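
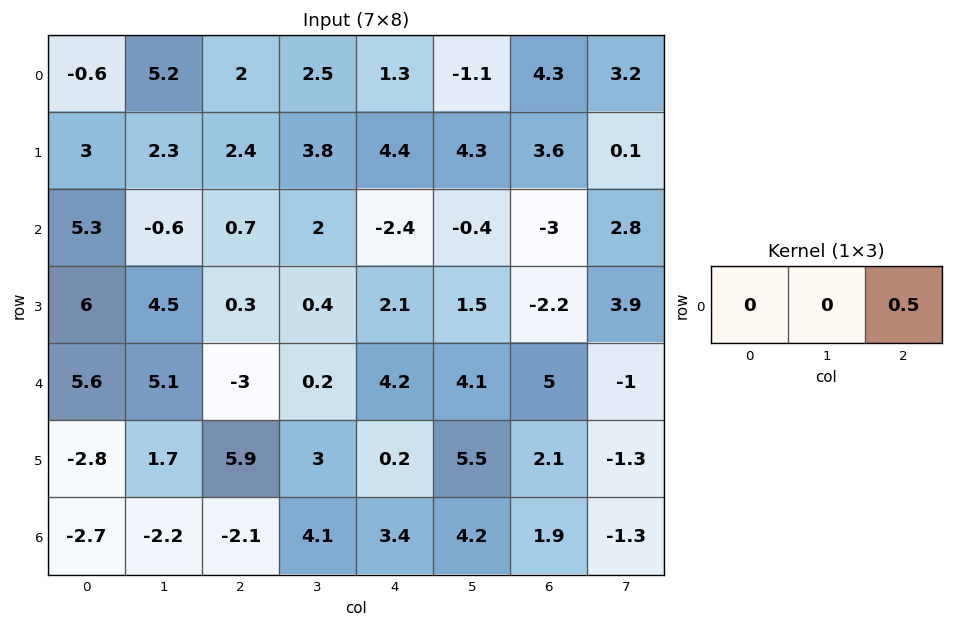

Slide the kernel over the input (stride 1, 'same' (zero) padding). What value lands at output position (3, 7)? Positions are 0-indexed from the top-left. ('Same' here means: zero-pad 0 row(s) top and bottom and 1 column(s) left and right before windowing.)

0

The receptive field on the zero-padded input at this output position is [-2.2 3.9 0]. Elementwise product with the kernel and sum: 0·0.5.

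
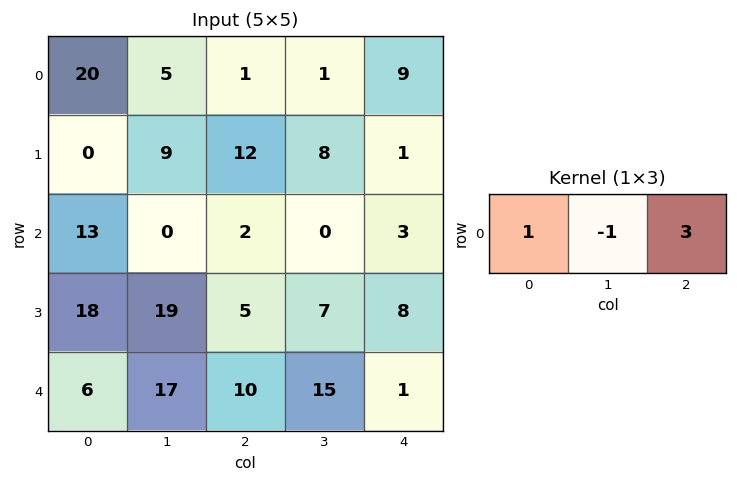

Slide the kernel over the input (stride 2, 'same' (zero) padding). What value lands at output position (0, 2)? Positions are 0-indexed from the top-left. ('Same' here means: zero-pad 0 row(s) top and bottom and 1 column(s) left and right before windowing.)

-8

The receptive field on the zero-padded input at this output position is [1 9 0]. Elementwise product with the kernel and sum: 1·1 + 9·-1 + 0·3.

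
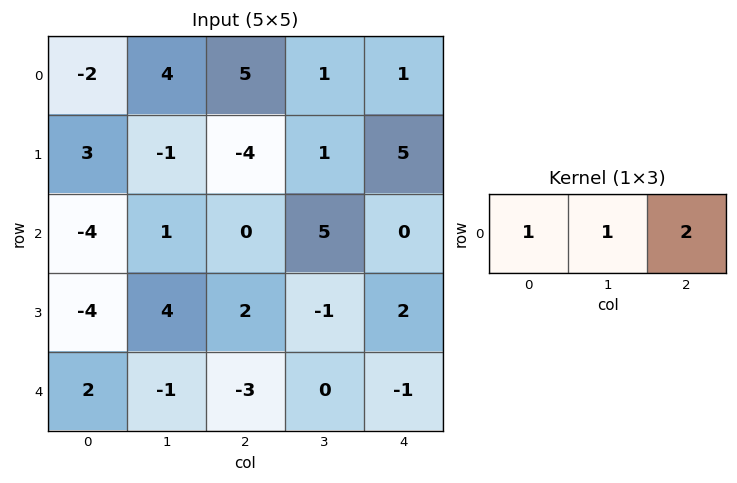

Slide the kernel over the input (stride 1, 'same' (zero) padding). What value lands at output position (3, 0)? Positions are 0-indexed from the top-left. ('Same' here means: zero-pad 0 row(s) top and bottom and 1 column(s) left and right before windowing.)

The receptive field on the zero-padded input at this output position is [0 -4 4]. Elementwise product with the kernel and sum: 0·1 + -4·1 + 4·2.

4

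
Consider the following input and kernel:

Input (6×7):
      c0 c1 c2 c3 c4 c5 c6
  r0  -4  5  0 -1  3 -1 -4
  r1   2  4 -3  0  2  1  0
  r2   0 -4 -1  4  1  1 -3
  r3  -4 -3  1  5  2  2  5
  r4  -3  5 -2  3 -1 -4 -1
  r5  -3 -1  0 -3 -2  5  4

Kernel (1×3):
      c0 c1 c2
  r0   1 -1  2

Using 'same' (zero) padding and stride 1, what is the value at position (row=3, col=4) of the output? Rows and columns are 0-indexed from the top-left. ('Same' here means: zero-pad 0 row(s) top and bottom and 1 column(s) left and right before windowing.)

7

The receptive field on the zero-padded input at this output position is [5 2 2]. Elementwise product with the kernel and sum: 5·1 + 2·-1 + 2·2.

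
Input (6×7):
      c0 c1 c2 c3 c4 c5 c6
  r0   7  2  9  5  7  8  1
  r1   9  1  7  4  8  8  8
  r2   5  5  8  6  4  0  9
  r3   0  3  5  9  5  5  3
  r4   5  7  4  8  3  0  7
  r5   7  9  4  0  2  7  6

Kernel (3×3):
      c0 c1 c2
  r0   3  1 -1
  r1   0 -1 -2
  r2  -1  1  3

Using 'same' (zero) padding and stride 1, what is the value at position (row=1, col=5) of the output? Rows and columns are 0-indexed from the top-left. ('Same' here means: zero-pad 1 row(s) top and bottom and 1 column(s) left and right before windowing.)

27

The receptive field on the zero-padded input at this output position is [7 8 1 / 8 8 8 / 4 0 9]. Elementwise product with the kernel and sum: 7·3 + 8·1 + 1·-1 + 8·-1 + 8·-2 + 4·-1 + 0·1 + 9·3.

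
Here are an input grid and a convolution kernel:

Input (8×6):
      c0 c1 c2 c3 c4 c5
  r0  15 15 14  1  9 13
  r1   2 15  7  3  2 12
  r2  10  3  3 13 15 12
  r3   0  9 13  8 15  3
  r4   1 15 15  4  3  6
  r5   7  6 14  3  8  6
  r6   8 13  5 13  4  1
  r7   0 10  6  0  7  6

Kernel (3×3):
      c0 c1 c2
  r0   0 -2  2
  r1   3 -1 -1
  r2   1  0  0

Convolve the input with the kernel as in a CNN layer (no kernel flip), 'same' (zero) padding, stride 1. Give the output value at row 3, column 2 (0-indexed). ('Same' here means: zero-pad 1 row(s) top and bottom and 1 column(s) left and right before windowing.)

41

The receptive field on the zero-padded input at this output position is [3 3 13 / 9 13 8 / 15 15 4]. Elementwise product with the kernel and sum: 3·-2 + 13·2 + 9·3 + 13·-1 + 8·-1 + 15·1.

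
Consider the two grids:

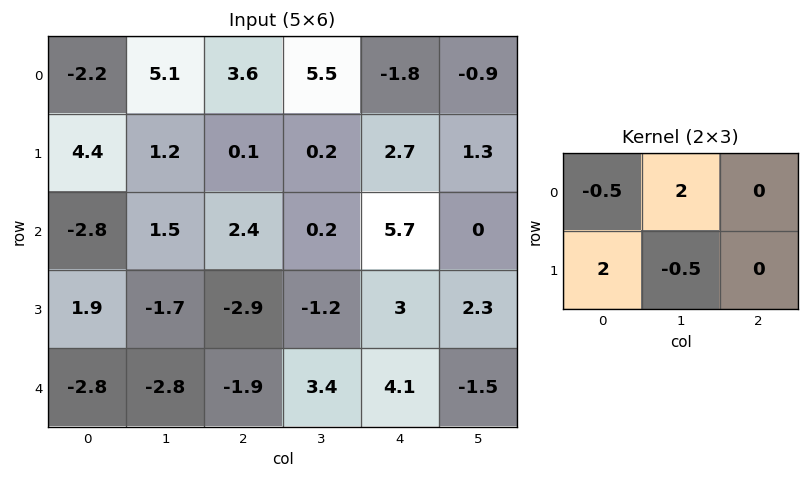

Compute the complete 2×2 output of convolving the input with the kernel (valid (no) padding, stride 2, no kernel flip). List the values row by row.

Output[0,0]: The receptive field on the input at this output position is [-2.2 5.1 3.6 / 4.4 1.2 0.1]. Elementwise product with the kernel and sum: -2.2·-0.5 + 5.1·2 + 4.4·2 + 1.2·-0.5.
Output[0,1]: The receptive field on the input at this output position is [3.6 5.5 -1.8 / 0.1 0.2 2.7]. Elementwise product with the kernel and sum: 3.6·-0.5 + 5.5·2 + 0.1·2 + 0.2·-0.5.

19.5 9.3
9.05 -6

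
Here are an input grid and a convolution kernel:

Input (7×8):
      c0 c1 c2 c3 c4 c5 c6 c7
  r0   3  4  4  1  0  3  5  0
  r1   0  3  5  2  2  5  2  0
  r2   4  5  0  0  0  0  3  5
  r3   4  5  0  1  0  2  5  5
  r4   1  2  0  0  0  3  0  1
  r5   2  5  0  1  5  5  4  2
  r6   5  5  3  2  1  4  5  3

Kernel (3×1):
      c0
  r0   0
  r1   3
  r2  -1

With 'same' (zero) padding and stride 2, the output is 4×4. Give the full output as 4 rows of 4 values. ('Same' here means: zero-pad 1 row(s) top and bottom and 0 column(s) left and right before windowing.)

Output[0,0]: The receptive field on the zero-padded input at this output position is [0 / 3 / 0]. Elementwise product with the kernel and sum: 3·3 + 0·-1.
Output[0,1]: The receptive field on the zero-padded input at this output position is [0 / 4 / 5]. Elementwise product with the kernel and sum: 4·3 + 5·-1.

9 7 -2 13
8 0 0 4
1 0 -5 -4
15 9 3 15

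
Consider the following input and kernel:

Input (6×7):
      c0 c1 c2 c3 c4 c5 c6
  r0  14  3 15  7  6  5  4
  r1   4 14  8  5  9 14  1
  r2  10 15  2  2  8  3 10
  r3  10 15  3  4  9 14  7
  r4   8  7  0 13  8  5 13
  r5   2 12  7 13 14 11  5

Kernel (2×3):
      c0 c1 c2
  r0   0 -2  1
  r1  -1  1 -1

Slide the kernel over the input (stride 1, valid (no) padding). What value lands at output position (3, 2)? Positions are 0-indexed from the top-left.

The receptive field on the input at this output position is [3 4 9 / 0 13 8]. Elementwise product with the kernel and sum: 4·-2 + 9·1 + 0·-1 + 13·1 + 8·-1.

6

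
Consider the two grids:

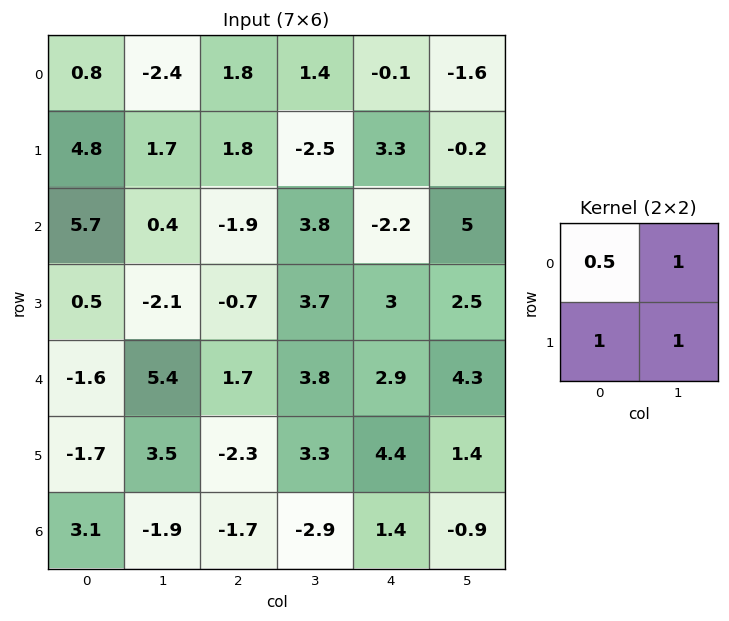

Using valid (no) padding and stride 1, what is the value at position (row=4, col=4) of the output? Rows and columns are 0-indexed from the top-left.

The receptive field on the input at this output position is [2.9 4.3 / 4.4 1.4]. Elementwise product with the kernel and sum: 2.9·0.5 + 4.3·1 + 4.4·1 + 1.4·1.

11.55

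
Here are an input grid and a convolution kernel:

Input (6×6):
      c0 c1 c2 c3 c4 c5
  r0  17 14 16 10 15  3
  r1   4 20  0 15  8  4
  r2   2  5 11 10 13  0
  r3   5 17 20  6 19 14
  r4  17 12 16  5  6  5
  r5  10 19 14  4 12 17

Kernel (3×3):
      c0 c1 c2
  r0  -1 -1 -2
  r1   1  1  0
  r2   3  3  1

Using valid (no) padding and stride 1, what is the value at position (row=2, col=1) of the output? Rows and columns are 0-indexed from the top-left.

The receptive field on the input at this output position is [5 11 10 / 17 20 6 / 12 16 5]. Elementwise product with the kernel and sum: 5·-1 + 11·-1 + 10·-2 + 17·1 + 20·1 + 12·3 + 16·3 + 5·1.

90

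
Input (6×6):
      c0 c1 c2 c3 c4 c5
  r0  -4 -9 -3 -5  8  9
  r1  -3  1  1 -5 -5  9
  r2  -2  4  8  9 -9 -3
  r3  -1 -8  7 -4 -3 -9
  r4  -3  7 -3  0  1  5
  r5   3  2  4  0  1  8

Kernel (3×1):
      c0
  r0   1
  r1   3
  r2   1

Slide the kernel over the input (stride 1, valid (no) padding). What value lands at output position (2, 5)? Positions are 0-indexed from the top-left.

The receptive field on the input at this output position is [-3 / -9 / 5]. Elementwise product with the kernel and sum: -3·1 + -9·3 + 5·1.

-25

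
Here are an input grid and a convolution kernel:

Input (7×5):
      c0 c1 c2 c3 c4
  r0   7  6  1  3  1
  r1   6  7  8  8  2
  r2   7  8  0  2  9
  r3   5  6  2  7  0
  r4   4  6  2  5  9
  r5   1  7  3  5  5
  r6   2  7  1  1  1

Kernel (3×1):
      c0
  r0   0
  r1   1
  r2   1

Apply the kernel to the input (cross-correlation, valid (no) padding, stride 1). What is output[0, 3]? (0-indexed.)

The receptive field on the input at this output position is [3 / 8 / 2]. Elementwise product with the kernel and sum: 8·1 + 2·1.

10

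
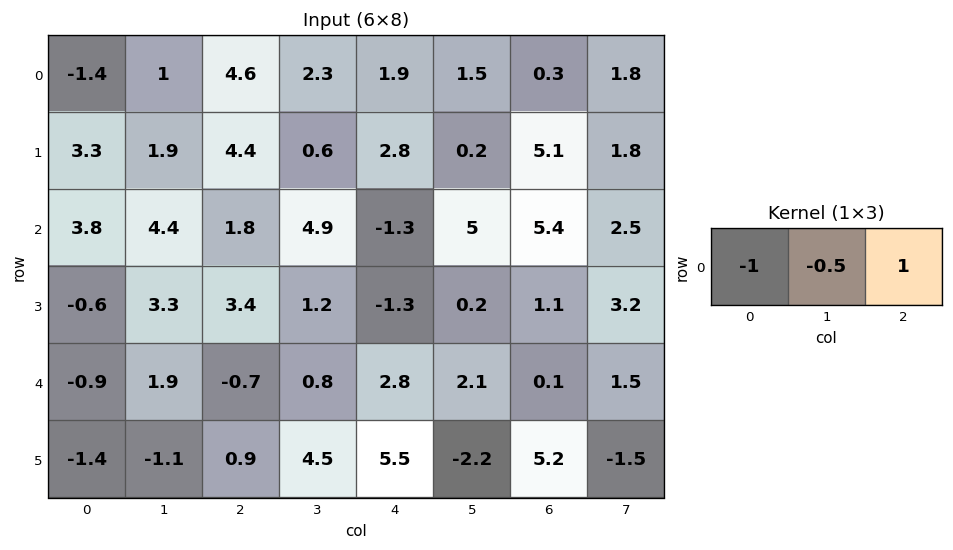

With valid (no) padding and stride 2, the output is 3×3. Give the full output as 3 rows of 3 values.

5.5 -3.85 -2.35
-4.2 -5.55 4.2
-0.75 3.1 -3.75

Output[0,0]: The receptive field on the input at this output position is [-1.4 1 4.6]. Elementwise product with the kernel and sum: -1.4·-1 + 1·-0.5 + 4.6·1.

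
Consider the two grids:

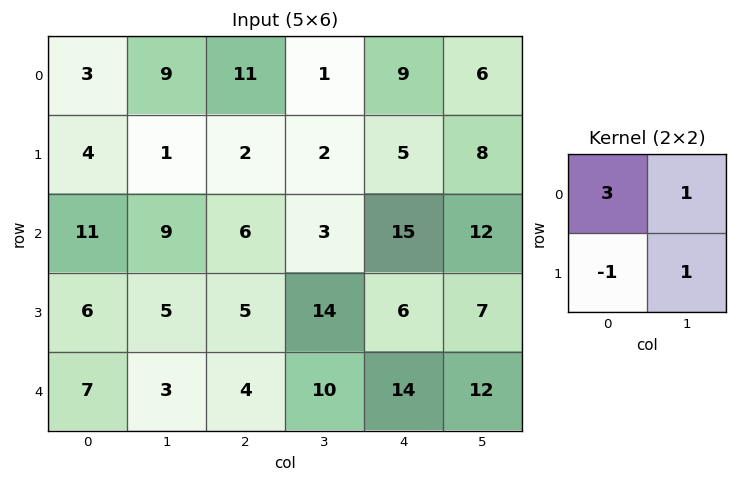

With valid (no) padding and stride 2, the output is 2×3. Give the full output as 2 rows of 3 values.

Output[0,0]: The receptive field on the input at this output position is [3 9 / 4 1]. Elementwise product with the kernel and sum: 3·3 + 9·1 + 4·-1 + 1·1.
Output[0,1]: The receptive field on the input at this output position is [11 1 / 2 2]. Elementwise product with the kernel and sum: 11·3 + 1·1 + 2·-1 + 2·1.

15 34 36
41 30 58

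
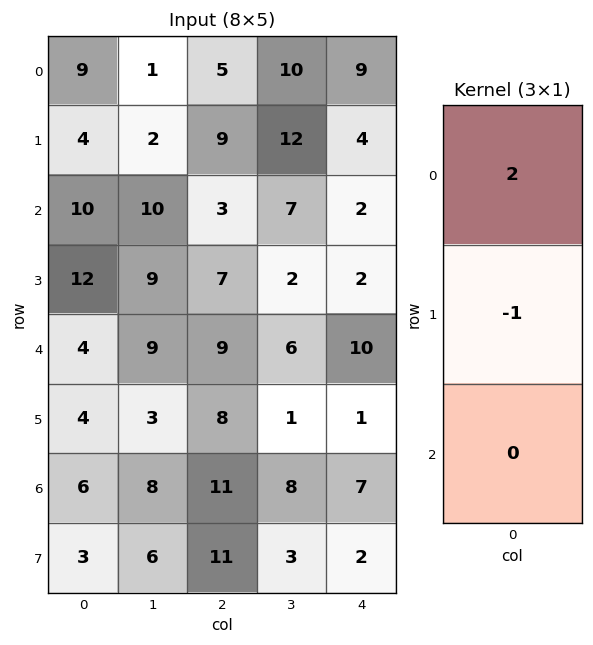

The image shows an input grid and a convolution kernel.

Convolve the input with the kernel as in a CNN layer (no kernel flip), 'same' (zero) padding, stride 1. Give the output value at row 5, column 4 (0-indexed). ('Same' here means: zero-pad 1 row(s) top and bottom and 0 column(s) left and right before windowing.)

The receptive field on the zero-padded input at this output position is [10 / 1 / 7]. Elementwise product with the kernel and sum: 10·2 + 1·-1.

19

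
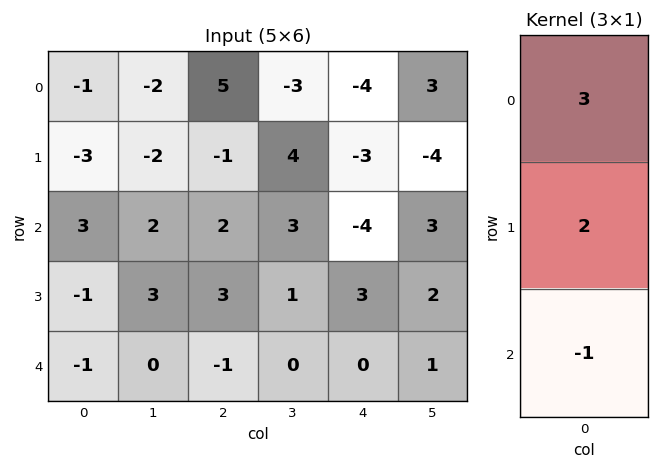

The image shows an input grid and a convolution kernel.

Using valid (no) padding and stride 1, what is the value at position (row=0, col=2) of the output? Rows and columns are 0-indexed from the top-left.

11

The receptive field on the input at this output position is [5 / -1 / 2]. Elementwise product with the kernel and sum: 5·3 + -1·2 + 2·-1.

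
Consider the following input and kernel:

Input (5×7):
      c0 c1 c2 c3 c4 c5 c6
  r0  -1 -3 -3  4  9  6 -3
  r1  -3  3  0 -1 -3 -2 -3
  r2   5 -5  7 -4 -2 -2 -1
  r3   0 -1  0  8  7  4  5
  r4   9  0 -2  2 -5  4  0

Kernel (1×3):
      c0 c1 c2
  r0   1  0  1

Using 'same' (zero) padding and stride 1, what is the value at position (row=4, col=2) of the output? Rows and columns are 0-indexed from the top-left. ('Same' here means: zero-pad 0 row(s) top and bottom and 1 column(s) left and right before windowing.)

The receptive field on the zero-padded input at this output position is [0 -2 2]. Elementwise product with the kernel and sum: 0·1 + 2·1.

2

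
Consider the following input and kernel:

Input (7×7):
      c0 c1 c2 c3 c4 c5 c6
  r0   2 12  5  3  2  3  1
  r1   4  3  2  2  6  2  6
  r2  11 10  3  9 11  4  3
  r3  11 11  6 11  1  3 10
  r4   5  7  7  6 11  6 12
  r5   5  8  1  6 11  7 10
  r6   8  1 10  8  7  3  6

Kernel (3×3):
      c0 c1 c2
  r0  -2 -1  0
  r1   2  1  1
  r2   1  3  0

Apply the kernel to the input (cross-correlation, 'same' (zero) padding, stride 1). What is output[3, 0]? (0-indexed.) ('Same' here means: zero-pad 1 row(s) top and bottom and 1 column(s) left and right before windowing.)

26

The receptive field on the zero-padded input at this output position is [0 11 10 / 0 11 11 / 0 5 7]. Elementwise product with the kernel and sum: 0·-2 + 11·-1 + 0·2 + 11·1 + 11·1 + 0·1 + 5·3.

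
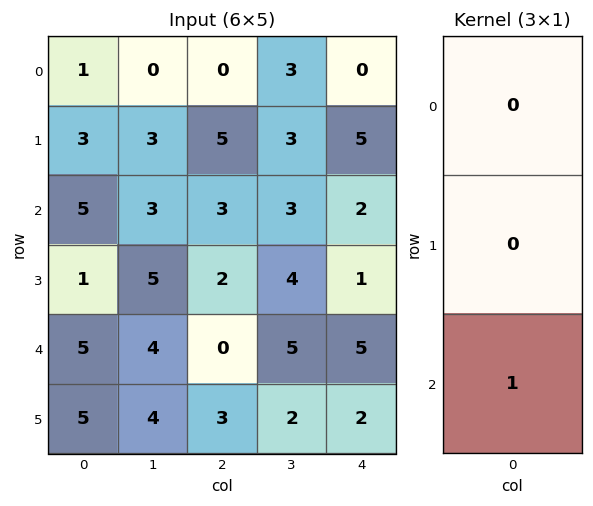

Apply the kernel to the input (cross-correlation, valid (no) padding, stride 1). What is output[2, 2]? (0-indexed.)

0

The receptive field on the input at this output position is [3 / 2 / 0]. Elementwise product with the kernel and sum: 0·1.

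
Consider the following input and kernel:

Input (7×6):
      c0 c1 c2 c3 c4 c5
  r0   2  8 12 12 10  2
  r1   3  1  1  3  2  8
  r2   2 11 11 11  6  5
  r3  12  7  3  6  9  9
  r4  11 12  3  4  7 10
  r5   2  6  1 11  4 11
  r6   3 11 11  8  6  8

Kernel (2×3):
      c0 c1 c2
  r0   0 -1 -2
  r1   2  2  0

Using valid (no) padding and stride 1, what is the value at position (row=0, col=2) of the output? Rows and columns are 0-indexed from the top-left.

-24

The receptive field on the input at this output position is [12 12 10 / 1 3 2]. Elementwise product with the kernel and sum: 12·-1 + 10·-2 + 1·2 + 3·2.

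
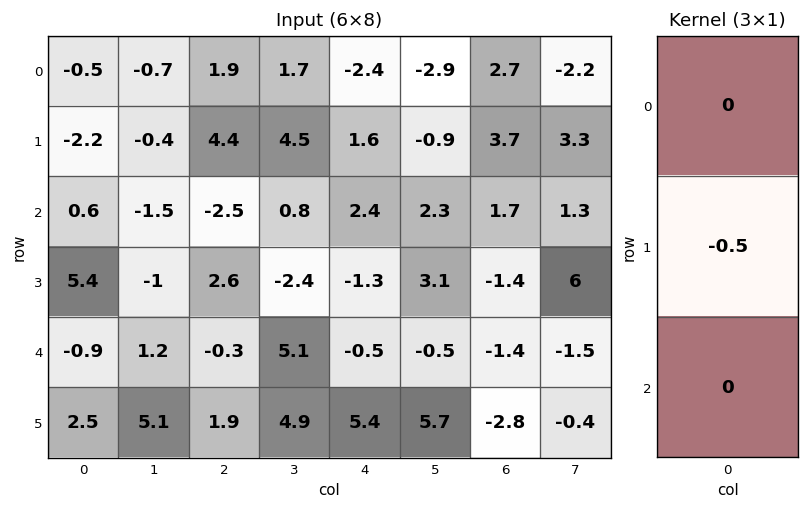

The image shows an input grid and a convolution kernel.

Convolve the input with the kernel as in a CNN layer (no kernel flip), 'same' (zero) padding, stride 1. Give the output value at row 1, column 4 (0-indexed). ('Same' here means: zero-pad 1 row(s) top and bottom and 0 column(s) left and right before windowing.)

The receptive field on the zero-padded input at this output position is [-2.4 / 1.6 / 2.4]. Elementwise product with the kernel and sum: 1.6·-0.5.

-0.8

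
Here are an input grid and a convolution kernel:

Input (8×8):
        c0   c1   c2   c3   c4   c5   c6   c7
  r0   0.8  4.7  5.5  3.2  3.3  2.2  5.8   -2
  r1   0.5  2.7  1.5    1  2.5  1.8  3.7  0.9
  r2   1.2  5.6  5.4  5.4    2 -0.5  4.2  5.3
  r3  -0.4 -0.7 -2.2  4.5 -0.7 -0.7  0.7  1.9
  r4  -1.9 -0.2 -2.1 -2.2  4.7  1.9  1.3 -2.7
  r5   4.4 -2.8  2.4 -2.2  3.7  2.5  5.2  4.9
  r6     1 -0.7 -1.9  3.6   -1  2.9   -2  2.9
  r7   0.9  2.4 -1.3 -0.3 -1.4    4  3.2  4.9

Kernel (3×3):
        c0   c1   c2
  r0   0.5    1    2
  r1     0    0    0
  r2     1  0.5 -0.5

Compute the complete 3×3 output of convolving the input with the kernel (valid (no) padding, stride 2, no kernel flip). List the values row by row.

Output[0,0]: The receptive field on the input at this output position is [0.8 4.7 5.5 / 0.5 2.7 1.5 / 1.2 5.6 5.4]. Elementwise product with the kernel and sum: 0.8·0.5 + 4.7·1 + 5.5·2 + 1.2·1 + 5.6·0.5 + 5.4·-0.5.

17.4 19.65 15.1
16.05 6.55 13.9
-3.75 6.55 8.3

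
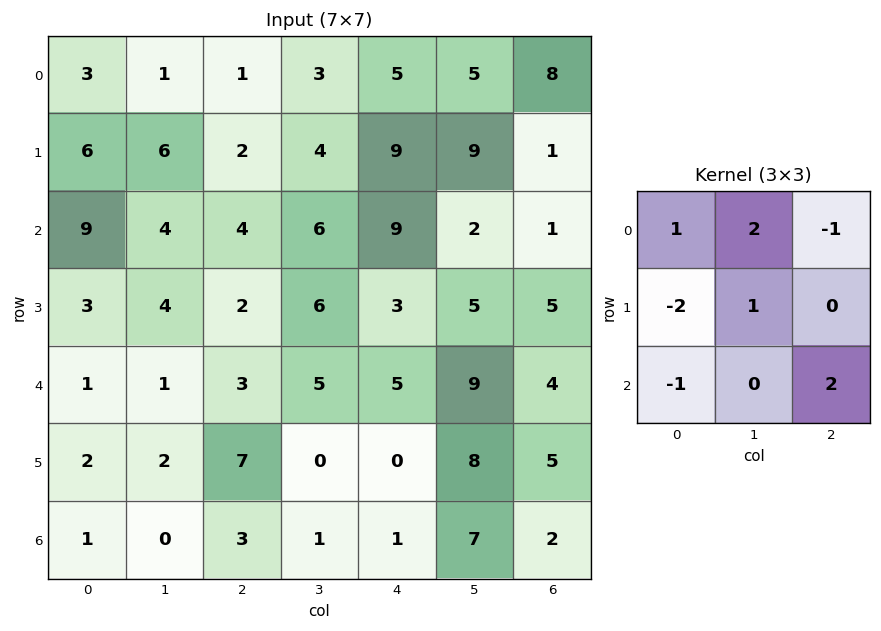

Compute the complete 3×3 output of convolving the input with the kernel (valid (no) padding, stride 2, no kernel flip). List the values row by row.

Output[0,0]: The receptive field on the input at this output position is [3 1 1 / 6 6 2 / 9 4 4]. Elementwise product with the kernel and sum: 3·1 + 1·2 + 1·-1 + 6·-2 + 6·1 + 9·-1 + 4·2.
Output[0,1]: The receptive field on the input at this output position is [1 3 5 / 2 4 9 / 4 6 9]. Elementwise product with the kernel and sum: 1·1 + 3·2 + 5·-1 + 2·-2 + 4·1 + 4·-1 + 9·2.

-3 16 -9
16 16 14
3 -7 30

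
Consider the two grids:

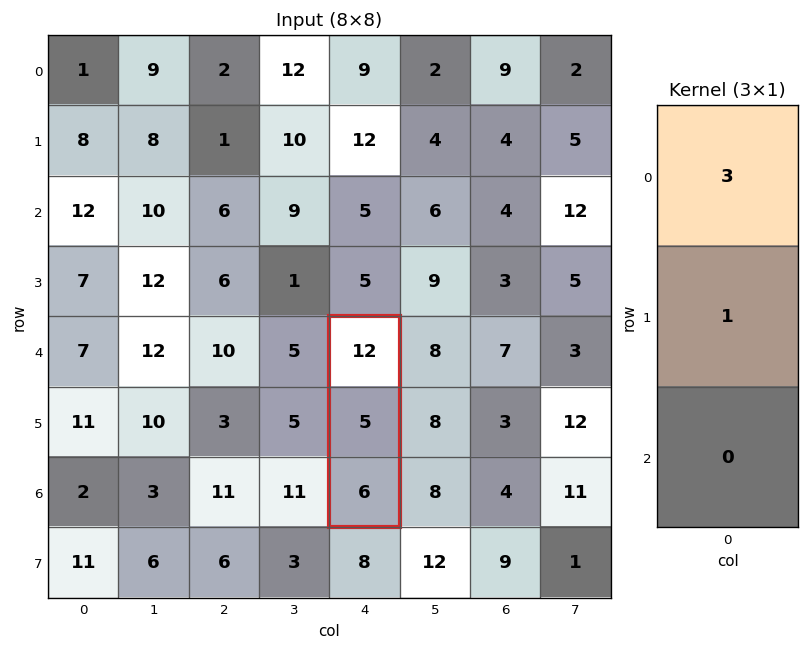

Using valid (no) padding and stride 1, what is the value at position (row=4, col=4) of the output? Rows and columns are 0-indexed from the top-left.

The receptive field on the input at this output position is [12 / 5 / 6]. Elementwise product with the kernel and sum: 12·3 + 5·1.

41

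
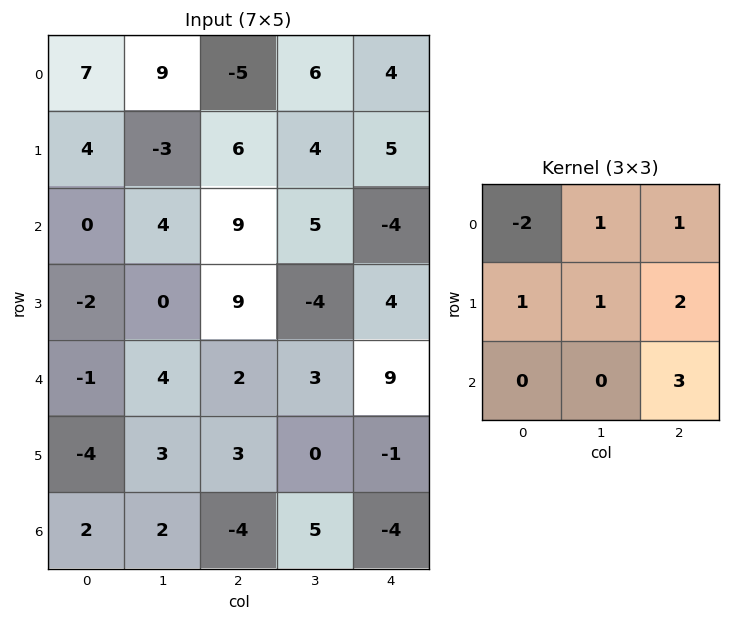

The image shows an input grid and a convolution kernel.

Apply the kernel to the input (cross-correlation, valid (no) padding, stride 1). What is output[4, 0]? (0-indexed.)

1

The receptive field on the input at this output position is [-1 4 2 / -4 3 3 / 2 2 -4]. Elementwise product with the kernel and sum: -1·-2 + 4·1 + 2·1 + -4·1 + 3·1 + 3·2 + -4·3.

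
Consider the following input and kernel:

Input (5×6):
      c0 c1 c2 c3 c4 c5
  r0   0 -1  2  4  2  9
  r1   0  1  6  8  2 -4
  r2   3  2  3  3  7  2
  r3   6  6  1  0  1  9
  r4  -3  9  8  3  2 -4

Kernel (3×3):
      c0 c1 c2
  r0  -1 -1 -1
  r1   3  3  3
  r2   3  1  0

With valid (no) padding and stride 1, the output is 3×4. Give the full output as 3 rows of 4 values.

31 49 52 19
41 28 26 31
31 48 20 29

Output[0,0]: The receptive field on the input at this output position is [0 -1 2 / 0 1 6 / 3 2 3]. Elementwise product with the kernel and sum: 0·-1 + -1·-1 + 2·-1 + 0·3 + 1·3 + 6·3 + 3·3 + 2·1.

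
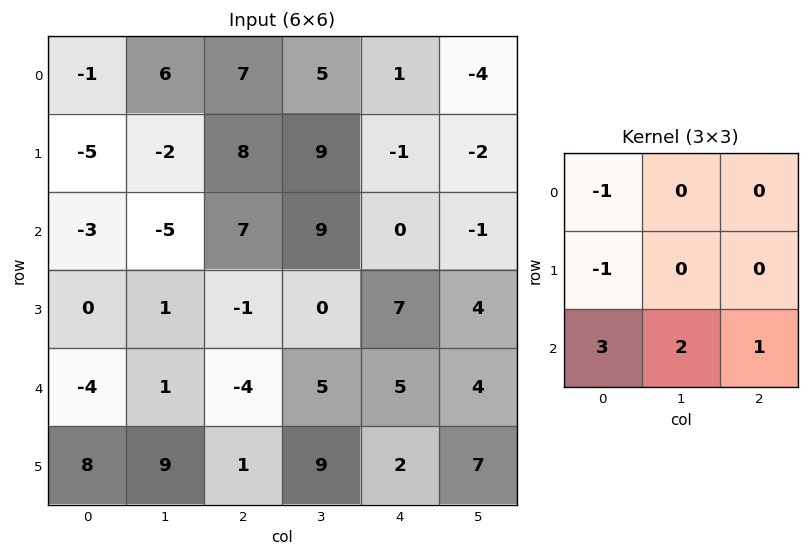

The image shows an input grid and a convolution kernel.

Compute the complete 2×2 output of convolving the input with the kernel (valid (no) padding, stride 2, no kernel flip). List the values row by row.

Output[0,0]: The receptive field on the input at this output position is [-1 6 7 / -5 -2 8 / -3 -5 7]. Elementwise product with the kernel and sum: -1·-1 + -5·-1 + -3·3 + -5·2 + 7·1.
Output[0,1]: The receptive field on the input at this output position is [7 5 1 / 8 9 -1 / 7 9 0]. Elementwise product with the kernel and sum: 7·-1 + 8·-1 + 7·3 + 9·2 + 0·1.

-6 24
-11 -3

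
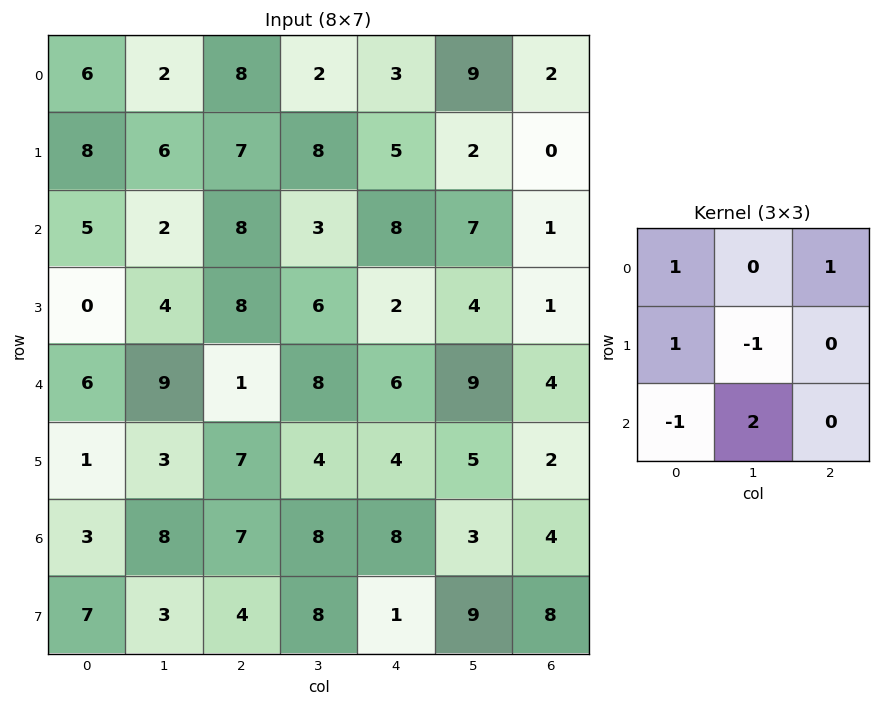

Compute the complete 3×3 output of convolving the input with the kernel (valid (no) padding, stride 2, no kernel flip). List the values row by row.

15 8 14
21 33 19
18 19 7

Output[0,0]: The receptive field on the input at this output position is [6 2 8 / 8 6 7 / 5 2 8]. Elementwise product with the kernel and sum: 6·1 + 8·1 + 8·1 + 6·-1 + 5·-1 + 2·2.
Output[0,1]: The receptive field on the input at this output position is [8 2 3 / 7 8 5 / 8 3 8]. Elementwise product with the kernel and sum: 8·1 + 3·1 + 7·1 + 8·-1 + 8·-1 + 3·2.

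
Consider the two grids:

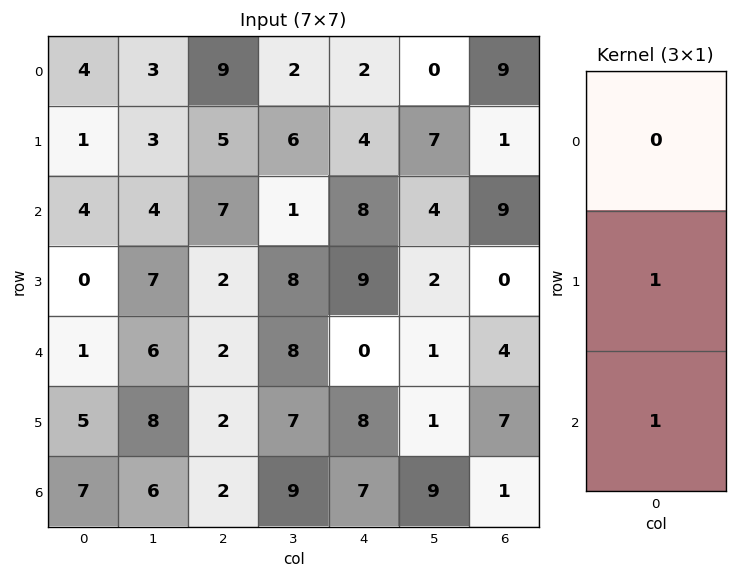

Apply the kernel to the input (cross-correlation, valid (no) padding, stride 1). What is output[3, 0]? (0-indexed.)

The receptive field on the input at this output position is [0 / 1 / 5]. Elementwise product with the kernel and sum: 1·1 + 5·1.

6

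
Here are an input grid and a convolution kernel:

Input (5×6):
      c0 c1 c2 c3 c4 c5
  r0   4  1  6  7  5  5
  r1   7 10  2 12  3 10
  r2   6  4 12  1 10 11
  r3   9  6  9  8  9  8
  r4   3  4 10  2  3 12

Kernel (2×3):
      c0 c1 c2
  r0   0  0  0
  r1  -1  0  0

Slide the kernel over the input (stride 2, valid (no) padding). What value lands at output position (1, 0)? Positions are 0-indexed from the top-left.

-9

The receptive field on the input at this output position is [6 4 12 / 9 6 9]. Elementwise product with the kernel and sum: 9·-1.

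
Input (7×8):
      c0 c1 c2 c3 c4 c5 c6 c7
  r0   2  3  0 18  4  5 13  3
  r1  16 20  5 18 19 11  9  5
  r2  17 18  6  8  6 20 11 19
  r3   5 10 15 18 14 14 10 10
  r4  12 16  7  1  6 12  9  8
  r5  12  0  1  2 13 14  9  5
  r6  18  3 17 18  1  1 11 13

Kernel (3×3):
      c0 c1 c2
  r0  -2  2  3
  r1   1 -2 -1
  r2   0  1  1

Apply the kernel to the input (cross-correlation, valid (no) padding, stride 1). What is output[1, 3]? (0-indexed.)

39

The receptive field on the input at this output position is [18 19 11 / 8 6 20 / 18 14 14]. Elementwise product with the kernel and sum: 18·-2 + 19·2 + 11·3 + 8·1 + 6·-2 + 20·-1 + 14·1 + 14·1.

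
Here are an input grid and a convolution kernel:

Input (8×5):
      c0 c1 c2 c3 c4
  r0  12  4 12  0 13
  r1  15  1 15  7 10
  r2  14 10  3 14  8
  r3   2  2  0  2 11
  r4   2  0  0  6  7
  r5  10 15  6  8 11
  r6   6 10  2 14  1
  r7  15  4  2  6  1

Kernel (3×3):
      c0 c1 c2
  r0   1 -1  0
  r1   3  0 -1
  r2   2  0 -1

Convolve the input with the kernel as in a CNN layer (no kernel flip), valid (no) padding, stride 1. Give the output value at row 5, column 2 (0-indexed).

The receptive field on the input at this output position is [6 8 11 / 2 14 1 / 2 6 1]. Elementwise product with the kernel and sum: 6·1 + 8·-1 + 2·3 + 1·-1 + 2·2 + 1·-1.

6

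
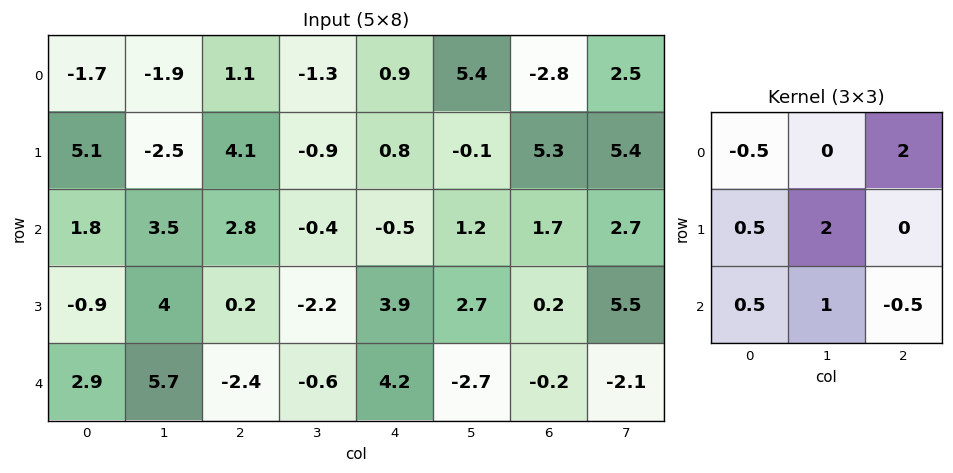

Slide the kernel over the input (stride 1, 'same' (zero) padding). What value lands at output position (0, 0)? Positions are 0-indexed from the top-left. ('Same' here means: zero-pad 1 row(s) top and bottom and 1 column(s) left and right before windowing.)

2.95

The receptive field on the zero-padded input at this output position is [0 0 0 / 0 -1.7 -1.9 / 0 5.1 -2.5]. Elementwise product with the kernel and sum: 0·-0.5 + 0·2 + 0·0.5 + -1.7·2 + 0·0.5 + 5.1·1 + -2.5·-0.5.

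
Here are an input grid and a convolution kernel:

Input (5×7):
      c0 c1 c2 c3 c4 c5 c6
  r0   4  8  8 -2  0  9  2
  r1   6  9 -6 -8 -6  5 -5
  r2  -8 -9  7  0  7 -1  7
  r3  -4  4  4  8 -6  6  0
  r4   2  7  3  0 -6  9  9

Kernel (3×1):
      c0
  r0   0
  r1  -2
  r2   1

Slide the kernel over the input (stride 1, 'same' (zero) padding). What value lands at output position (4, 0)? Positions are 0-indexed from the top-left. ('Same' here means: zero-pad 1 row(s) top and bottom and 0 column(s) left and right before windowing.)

The receptive field on the zero-padded input at this output position is [-4 / 2 / 0]. Elementwise product with the kernel and sum: 2·-2 + 0·1.

-4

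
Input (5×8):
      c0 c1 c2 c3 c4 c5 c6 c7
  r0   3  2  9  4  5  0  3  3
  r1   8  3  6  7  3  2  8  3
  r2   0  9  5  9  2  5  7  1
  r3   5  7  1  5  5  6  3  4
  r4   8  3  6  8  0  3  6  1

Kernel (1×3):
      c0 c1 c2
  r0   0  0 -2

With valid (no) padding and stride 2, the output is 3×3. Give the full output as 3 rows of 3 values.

-18 -10 -6
-10 -4 -14
-12 0 -12

Output[0,0]: The receptive field on the input at this output position is [3 2 9]. Elementwise product with the kernel and sum: 9·-2.
Output[0,1]: The receptive field on the input at this output position is [9 4 5]. Elementwise product with the kernel and sum: 5·-2.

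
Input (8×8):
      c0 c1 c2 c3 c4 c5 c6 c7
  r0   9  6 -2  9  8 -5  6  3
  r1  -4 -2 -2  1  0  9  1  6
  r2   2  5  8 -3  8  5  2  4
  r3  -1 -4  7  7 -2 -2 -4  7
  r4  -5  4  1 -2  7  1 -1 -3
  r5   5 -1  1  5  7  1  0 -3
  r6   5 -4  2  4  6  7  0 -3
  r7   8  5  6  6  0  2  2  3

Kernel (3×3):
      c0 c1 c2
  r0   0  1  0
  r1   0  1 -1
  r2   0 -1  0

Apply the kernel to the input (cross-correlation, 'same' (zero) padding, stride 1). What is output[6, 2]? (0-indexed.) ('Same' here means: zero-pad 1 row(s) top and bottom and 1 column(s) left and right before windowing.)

The receptive field on the zero-padded input at this output position is [-1 1 5 / -4 2 4 / 5 6 6]. Elementwise product with the kernel and sum: 1·1 + 2·1 + 4·-1 + 6·-1.

-7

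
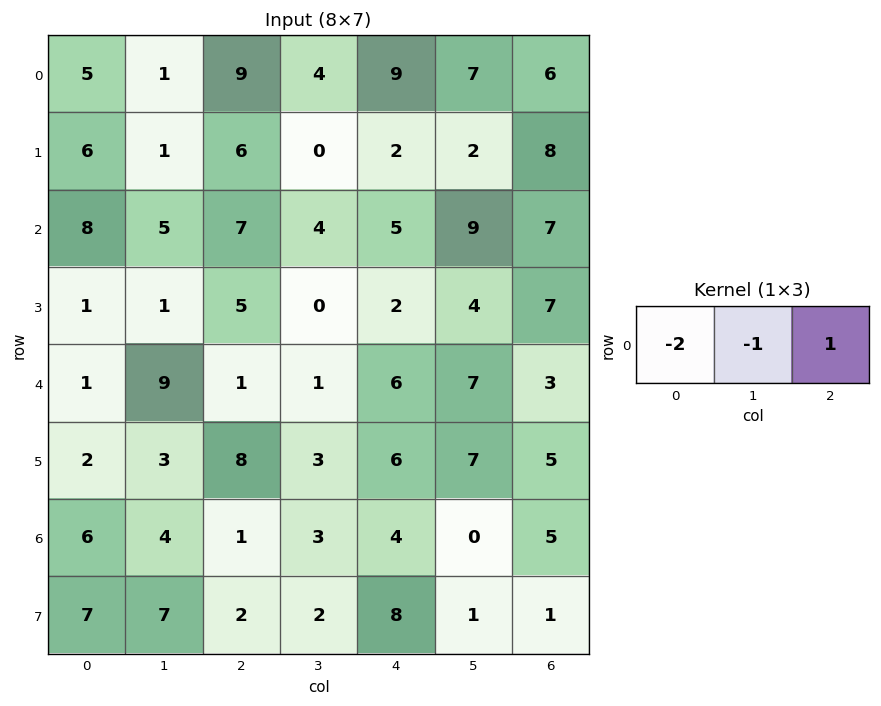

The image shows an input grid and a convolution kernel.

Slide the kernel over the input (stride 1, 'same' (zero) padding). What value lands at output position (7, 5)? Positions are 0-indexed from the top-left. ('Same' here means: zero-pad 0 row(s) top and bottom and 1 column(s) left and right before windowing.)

-16

The receptive field on the zero-padded input at this output position is [8 1 1]. Elementwise product with the kernel and sum: 8·-2 + 1·-1 + 1·1.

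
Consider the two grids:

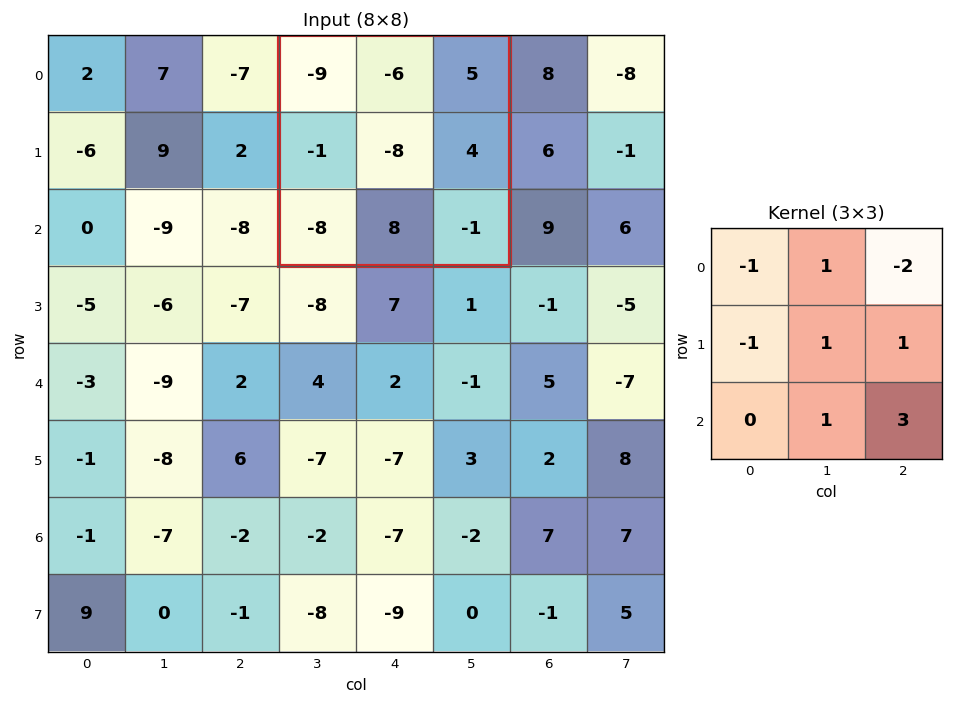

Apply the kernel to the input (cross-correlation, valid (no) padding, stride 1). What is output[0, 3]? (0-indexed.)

The receptive field on the input at this output position is [-9 -6 5 / -1 -8 4 / -8 8 -1]. Elementwise product with the kernel and sum: -9·-1 + -6·1 + 5·-2 + -1·-1 + -8·1 + 4·1 + 8·1 + -1·3.

-5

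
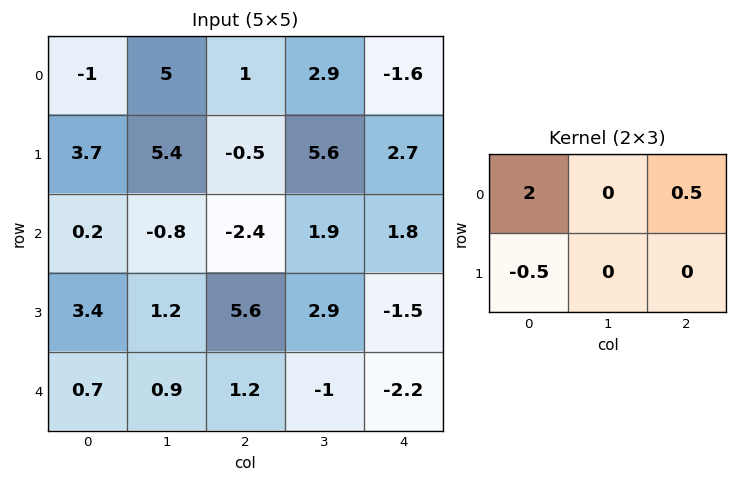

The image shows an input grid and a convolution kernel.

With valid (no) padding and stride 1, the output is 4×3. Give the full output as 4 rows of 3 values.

-3.35 8.75 1.45
7.05 14 1.55
-2.5 -1.25 -6.7
9.25 3.4 9.85

Output[0,0]: The receptive field on the input at this output position is [-1 5 1 / 3.7 5.4 -0.5]. Elementwise product with the kernel and sum: -1·2 + 1·0.5 + 3.7·-0.5.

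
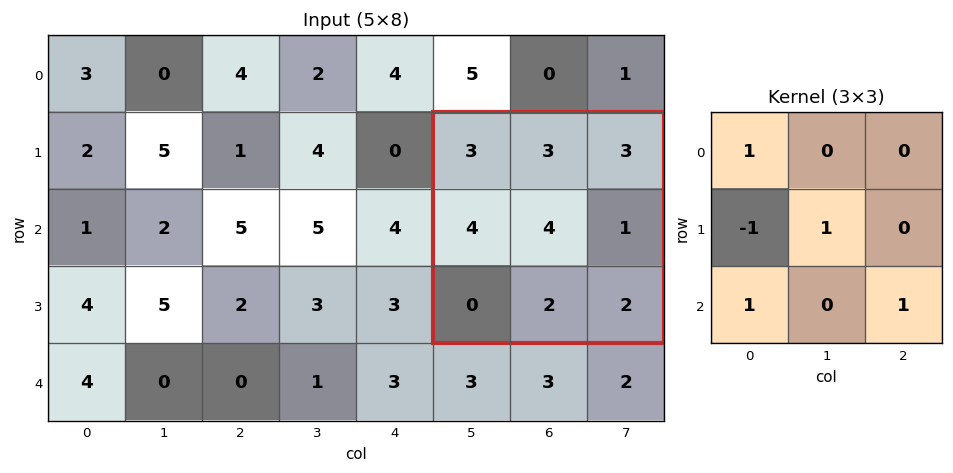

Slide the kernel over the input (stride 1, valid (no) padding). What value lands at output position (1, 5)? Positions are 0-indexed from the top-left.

5

The receptive field on the input at this output position is [3 3 3 / 4 4 1 / 0 2 2]. Elementwise product with the kernel and sum: 3·1 + 4·-1 + 4·1 + 0·1 + 2·1.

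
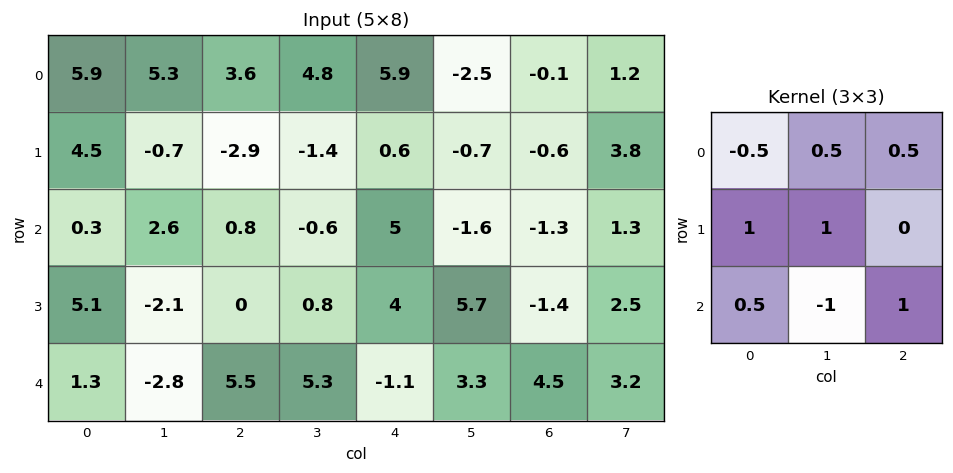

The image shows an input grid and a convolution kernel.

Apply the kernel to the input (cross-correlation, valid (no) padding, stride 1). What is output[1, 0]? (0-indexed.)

The receptive field on the input at this output position is [4.5 -0.7 -2.9 / 0.3 2.6 0.8 / 5.1 -2.1 0]. Elementwise product with the kernel and sum: 4.5·-0.5 + -0.7·0.5 + -2.9·0.5 + 0.3·1 + 2.6·1 + 5.1·0.5 + -2.1·-1 + 0·1.

3.5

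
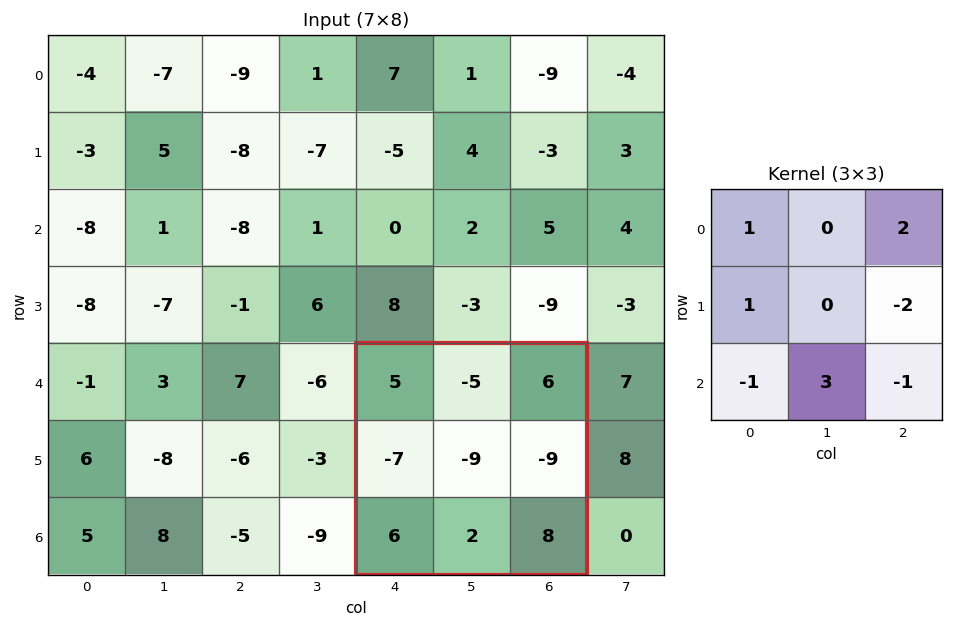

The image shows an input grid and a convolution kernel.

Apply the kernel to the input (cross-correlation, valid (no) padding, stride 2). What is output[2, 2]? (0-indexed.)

The receptive field on the input at this output position is [5 -5 6 / -7 -9 -9 / 6 2 8]. Elementwise product with the kernel and sum: 5·1 + 6·2 + -7·1 + -9·-2 + 6·-1 + 2·3 + 8·-1.

20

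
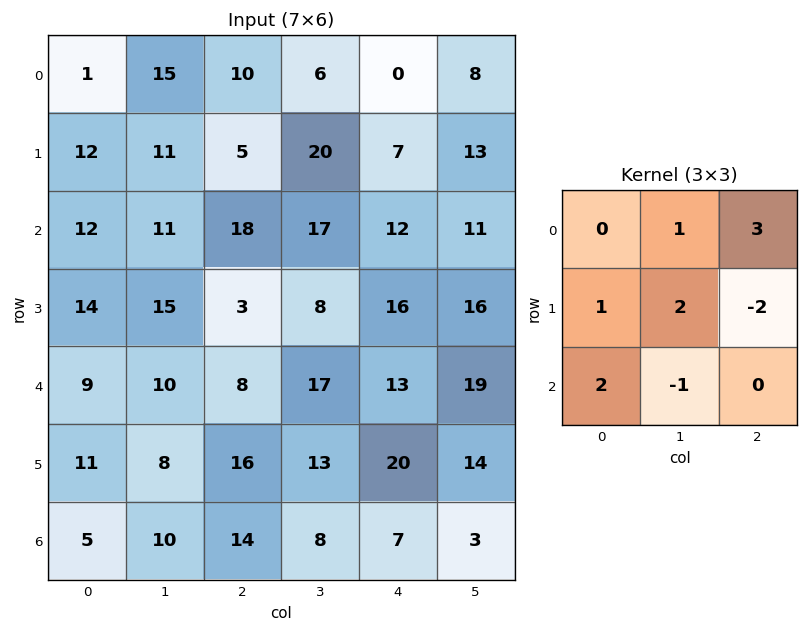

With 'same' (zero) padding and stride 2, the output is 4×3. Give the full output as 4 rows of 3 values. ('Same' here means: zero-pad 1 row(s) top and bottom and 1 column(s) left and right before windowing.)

Output[0,0]: The receptive field on the zero-padded input at this output position is [0 0 0 / 0 1 15 / 0 12 11]. Elementwise product with the kernel and sum: 0·1 + 0·3 + 0·1 + 1·2 + 15·-2 + 0·2 + 12·-1.
Output[0,1]: The receptive field on the zero-padded input at this output position is [0 0 0 / 15 10 6 / 11 5 20]. Elementwise product with the kernel and sum: 0·1 + 0·3 + 15·1 + 10·2 + 6·-2 + 11·2 + 5·-1.

-40 40 23
33 105 65
46 19 75
25 77 78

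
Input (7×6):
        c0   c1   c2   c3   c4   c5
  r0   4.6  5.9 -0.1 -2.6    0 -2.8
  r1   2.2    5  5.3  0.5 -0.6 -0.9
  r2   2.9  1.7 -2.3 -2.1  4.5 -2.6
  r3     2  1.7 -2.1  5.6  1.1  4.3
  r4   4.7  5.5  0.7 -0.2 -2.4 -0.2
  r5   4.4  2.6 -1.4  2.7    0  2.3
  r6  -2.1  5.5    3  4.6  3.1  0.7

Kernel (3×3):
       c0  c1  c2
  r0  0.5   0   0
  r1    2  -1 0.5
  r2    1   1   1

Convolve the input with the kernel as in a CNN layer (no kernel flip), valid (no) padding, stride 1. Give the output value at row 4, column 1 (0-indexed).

23.8

The receptive field on the input at this output position is [5.5 0.7 -0.2 / 2.6 -1.4 2.7 / 5.5 3 4.6]. Elementwise product with the kernel and sum: 5.5·0.5 + 2.6·2 + -1.4·-1 + 2.7·0.5 + 5.5·1 + 3·1 + 4.6·1.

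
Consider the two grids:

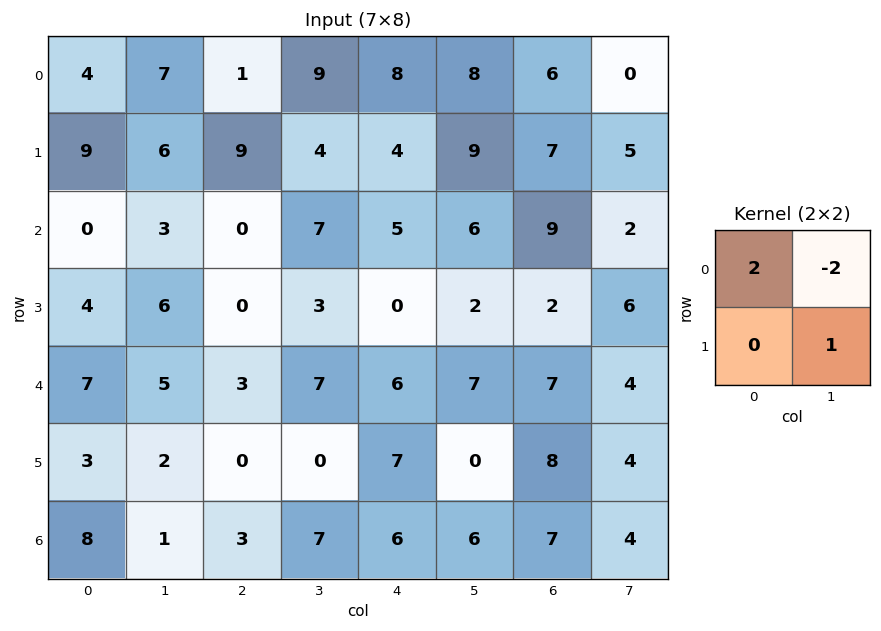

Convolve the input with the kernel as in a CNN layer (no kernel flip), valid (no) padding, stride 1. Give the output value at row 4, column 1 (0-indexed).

4

The receptive field on the input at this output position is [5 3 / 2 0]. Elementwise product with the kernel and sum: 5·2 + 3·-2 + 0·1.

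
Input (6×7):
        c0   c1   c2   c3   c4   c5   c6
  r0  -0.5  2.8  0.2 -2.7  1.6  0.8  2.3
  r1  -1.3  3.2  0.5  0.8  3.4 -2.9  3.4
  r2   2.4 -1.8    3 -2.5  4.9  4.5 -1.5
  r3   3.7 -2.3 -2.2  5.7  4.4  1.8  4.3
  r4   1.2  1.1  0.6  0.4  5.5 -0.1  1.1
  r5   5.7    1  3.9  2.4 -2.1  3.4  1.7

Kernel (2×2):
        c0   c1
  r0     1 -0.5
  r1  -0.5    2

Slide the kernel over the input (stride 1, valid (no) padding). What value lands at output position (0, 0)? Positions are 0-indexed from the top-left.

The receptive field on the input at this output position is [-0.5 2.8 / -1.3 3.2]. Elementwise product with the kernel and sum: -0.5·1 + 2.8·-0.5 + -1.3·-0.5 + 3.2·2.

5.15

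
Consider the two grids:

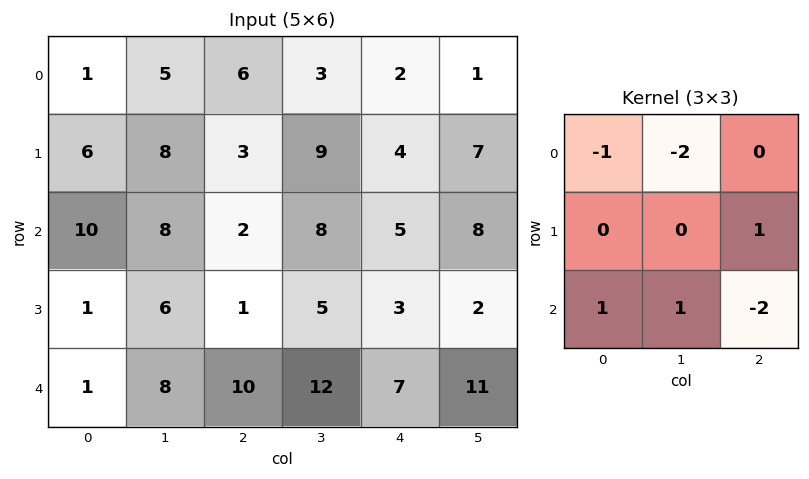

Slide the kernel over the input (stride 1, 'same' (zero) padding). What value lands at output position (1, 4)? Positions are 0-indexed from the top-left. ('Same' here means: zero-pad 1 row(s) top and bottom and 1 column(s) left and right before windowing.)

The receptive field on the zero-padded input at this output position is [3 2 1 / 9 4 7 / 8 5 8]. Elementwise product with the kernel and sum: 3·-1 + 2·-2 + 7·1 + 8·1 + 5·1 + 8·-2.

-3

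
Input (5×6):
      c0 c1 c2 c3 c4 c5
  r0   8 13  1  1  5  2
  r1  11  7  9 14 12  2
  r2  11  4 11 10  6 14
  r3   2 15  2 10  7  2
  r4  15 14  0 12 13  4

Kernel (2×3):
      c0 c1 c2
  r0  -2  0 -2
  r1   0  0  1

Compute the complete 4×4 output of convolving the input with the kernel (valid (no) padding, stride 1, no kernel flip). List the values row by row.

-9 -14 0 -4
-29 -32 -36 -18
-42 -18 -27 -46
-8 -38 -5 -20

Output[0,0]: The receptive field on the input at this output position is [8 13 1 / 11 7 9]. Elementwise product with the kernel and sum: 8·-2 + 1·-2 + 9·1.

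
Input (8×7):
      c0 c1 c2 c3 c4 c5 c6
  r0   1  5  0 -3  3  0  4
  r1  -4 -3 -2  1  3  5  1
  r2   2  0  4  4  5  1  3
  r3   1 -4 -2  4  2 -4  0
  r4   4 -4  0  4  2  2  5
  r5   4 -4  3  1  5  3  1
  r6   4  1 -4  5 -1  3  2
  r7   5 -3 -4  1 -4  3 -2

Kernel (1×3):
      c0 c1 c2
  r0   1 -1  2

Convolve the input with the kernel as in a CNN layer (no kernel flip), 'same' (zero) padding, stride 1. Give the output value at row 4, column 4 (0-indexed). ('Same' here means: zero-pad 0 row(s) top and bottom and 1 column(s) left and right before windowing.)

The receptive field on the zero-padded input at this output position is [4 2 2]. Elementwise product with the kernel and sum: 4·1 + 2·-1 + 2·2.

6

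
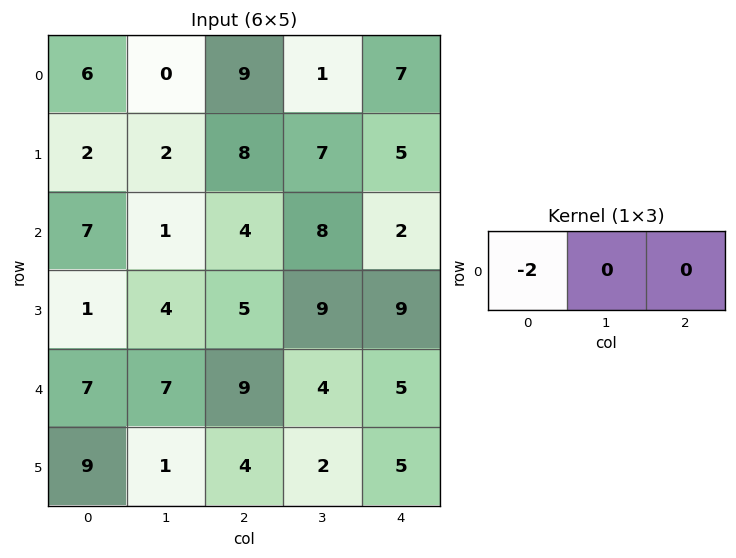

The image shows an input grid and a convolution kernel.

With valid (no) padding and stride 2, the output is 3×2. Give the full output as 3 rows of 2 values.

-12 -18
-14 -8
-14 -18

Output[0,0]: The receptive field on the input at this output position is [6 0 9]. Elementwise product with the kernel and sum: 6·-2.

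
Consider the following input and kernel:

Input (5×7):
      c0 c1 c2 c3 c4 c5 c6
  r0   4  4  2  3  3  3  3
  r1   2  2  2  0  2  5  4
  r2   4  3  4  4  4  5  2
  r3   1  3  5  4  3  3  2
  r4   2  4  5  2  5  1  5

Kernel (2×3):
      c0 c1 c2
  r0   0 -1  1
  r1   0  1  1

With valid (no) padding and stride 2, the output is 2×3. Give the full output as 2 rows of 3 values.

Output[0,0]: The receptive field on the input at this output position is [4 4 2 / 2 2 2]. Elementwise product with the kernel and sum: 4·-1 + 2·1 + 2·1 + 2·1.
Output[0,1]: The receptive field on the input at this output position is [2 3 3 / 2 0 2]. Elementwise product with the kernel and sum: 3·-1 + 3·1 + 0·1 + 2·1.

2 2 9
9 7 2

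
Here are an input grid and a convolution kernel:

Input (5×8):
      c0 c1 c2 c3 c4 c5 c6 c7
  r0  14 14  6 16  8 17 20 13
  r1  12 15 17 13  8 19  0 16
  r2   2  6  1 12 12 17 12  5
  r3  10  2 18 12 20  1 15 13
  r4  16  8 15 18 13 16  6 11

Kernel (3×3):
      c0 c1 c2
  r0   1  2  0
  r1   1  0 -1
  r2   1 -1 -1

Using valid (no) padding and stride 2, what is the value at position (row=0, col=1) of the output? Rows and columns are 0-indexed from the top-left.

The receptive field on the input at this output position is [6 16 8 / 17 13 8 / 1 12 12]. Elementwise product with the kernel and sum: 6·1 + 16·2 + 17·1 + 8·-1 + 1·1 + 12·-1 + 12·-1.

24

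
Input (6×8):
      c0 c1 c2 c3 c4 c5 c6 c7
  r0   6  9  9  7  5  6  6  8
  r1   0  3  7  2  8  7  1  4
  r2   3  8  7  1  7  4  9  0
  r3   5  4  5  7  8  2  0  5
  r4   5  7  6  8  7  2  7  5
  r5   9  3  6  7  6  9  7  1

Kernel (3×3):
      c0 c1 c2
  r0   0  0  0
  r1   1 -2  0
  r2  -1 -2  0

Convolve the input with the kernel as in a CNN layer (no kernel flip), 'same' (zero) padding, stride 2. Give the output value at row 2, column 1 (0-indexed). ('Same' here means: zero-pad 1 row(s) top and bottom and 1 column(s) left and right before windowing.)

The receptive field on the zero-padded input at this output position is [4 5 7 / 7 6 8 / 3 6 7]. Elementwise product with the kernel and sum: 7·1 + 6·-2 + 3·-1 + 6·-2.

-20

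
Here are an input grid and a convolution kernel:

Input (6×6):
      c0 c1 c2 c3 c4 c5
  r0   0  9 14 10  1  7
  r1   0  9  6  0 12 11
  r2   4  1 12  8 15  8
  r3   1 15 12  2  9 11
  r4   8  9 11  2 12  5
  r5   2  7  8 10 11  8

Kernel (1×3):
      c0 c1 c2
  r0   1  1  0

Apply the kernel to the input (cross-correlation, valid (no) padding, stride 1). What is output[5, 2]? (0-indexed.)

18

The receptive field on the input at this output position is [8 10 11]. Elementwise product with the kernel and sum: 8·1 + 10·1.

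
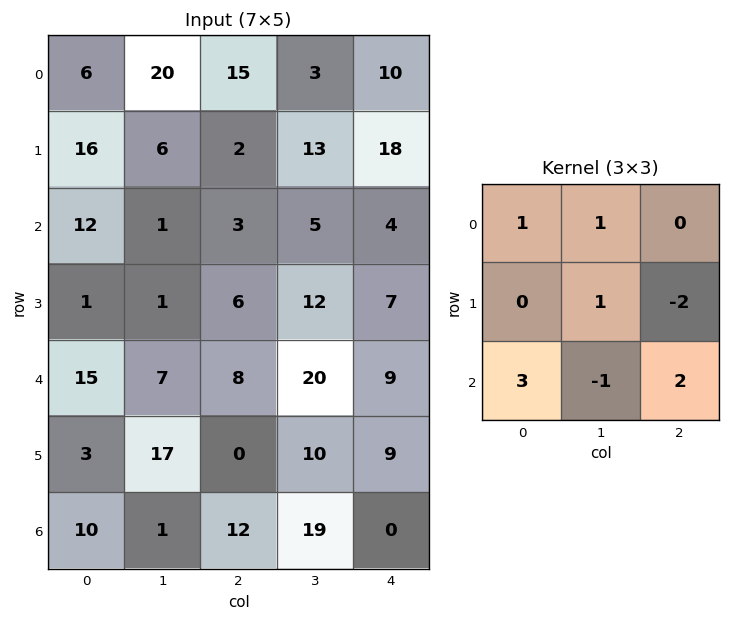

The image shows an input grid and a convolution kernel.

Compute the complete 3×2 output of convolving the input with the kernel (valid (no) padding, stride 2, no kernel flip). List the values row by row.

Output[0,0]: The receptive field on the input at this output position is [6 20 15 / 16 6 2 / 12 1 3]. Elementwise product with the kernel and sum: 6·1 + 20·1 + 6·1 + 2·-2 + 12·3 + 1·-1 + 3·2.

69 7
56 28
92 37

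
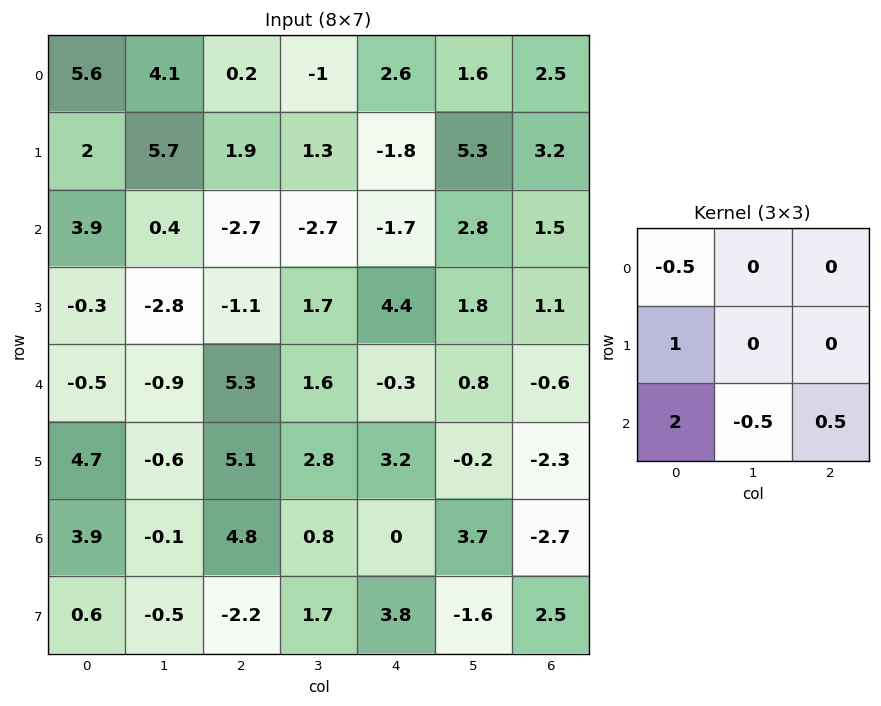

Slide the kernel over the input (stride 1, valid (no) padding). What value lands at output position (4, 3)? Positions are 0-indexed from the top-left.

5.45

The receptive field on the input at this output position is [1.6 -0.3 0.8 / 2.8 3.2 -0.2 / 0.8 0 3.7]. Elementwise product with the kernel and sum: 1.6·-0.5 + 2.8·1 + 0.8·2 + 0·-0.5 + 3.7·0.5.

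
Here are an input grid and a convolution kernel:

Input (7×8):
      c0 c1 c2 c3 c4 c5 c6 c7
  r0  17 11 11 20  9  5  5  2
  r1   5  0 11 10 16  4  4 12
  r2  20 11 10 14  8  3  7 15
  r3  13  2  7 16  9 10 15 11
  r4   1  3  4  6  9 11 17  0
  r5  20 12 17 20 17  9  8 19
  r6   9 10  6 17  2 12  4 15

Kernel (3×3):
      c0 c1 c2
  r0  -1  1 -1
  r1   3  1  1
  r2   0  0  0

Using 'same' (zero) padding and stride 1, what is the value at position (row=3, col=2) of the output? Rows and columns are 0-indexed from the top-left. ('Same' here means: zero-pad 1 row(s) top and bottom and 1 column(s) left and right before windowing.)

The receptive field on the zero-padded input at this output position is [11 10 14 / 2 7 16 / 3 4 6]. Elementwise product with the kernel and sum: 11·-1 + 10·1 + 14·-1 + 2·3 + 7·1 + 16·1.

14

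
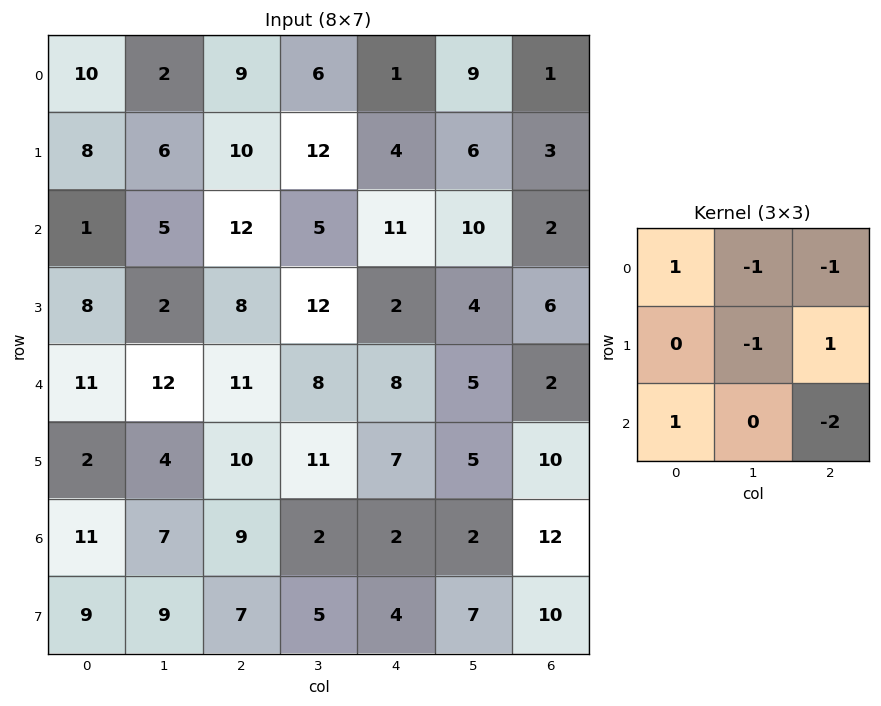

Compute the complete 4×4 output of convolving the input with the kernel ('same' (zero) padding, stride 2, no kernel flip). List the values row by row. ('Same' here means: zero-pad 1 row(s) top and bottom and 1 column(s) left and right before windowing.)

-20 -21 8 5
-14 -45 5 5
-17 -39 4 1
-28 -25 -10 -10

Output[0,0]: The receptive field on the zero-padded input at this output position is [0 0 0 / 0 10 2 / 0 8 6]. Elementwise product with the kernel and sum: 0·1 + 0·-1 + 0·-1 + 10·-1 + 2·1 + 0·1 + 6·-2.
Output[0,1]: The receptive field on the zero-padded input at this output position is [0 0 0 / 2 9 6 / 6 10 12]. Elementwise product with the kernel and sum: 0·1 + 0·-1 + 0·-1 + 9·-1 + 6·1 + 6·1 + 12·-2.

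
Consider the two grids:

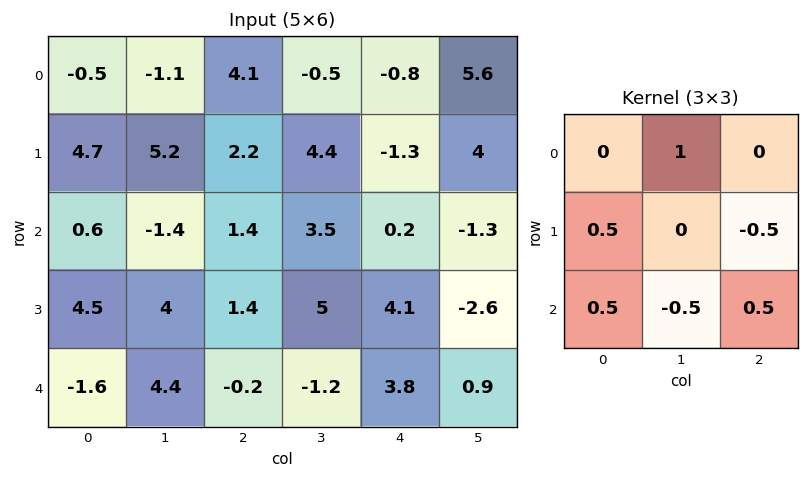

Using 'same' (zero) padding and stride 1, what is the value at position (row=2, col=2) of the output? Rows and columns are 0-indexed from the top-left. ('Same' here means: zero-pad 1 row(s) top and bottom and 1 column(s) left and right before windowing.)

3.55

The receptive field on the zero-padded input at this output position is [5.2 2.2 4.4 / -1.4 1.4 3.5 / 4 1.4 5]. Elementwise product with the kernel and sum: 2.2·1 + -1.4·0.5 + 3.5·-0.5 + 4·0.5 + 1.4·-0.5 + 5·0.5.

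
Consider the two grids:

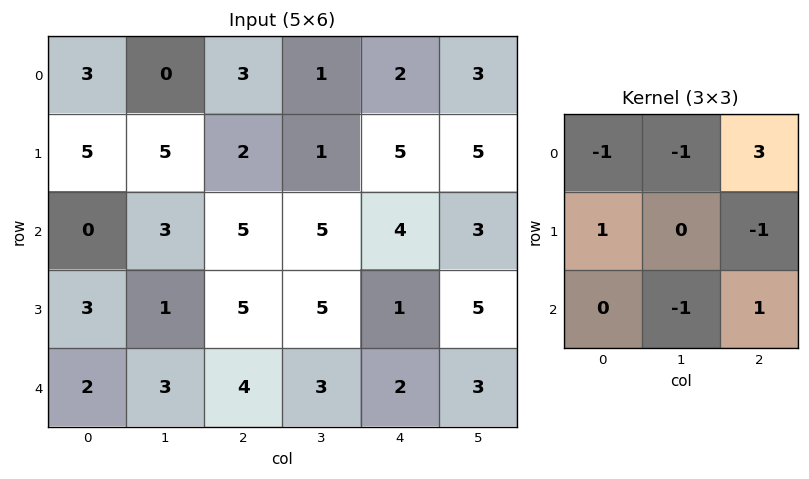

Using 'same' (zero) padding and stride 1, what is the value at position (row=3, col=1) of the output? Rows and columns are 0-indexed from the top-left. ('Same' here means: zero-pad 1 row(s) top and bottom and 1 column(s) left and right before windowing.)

The receptive field on the zero-padded input at this output position is [0 3 5 / 3 1 5 / 2 3 4]. Elementwise product with the kernel and sum: 0·-1 + 3·-1 + 5·3 + 3·1 + 5·-1 + 3·-1 + 4·1.

11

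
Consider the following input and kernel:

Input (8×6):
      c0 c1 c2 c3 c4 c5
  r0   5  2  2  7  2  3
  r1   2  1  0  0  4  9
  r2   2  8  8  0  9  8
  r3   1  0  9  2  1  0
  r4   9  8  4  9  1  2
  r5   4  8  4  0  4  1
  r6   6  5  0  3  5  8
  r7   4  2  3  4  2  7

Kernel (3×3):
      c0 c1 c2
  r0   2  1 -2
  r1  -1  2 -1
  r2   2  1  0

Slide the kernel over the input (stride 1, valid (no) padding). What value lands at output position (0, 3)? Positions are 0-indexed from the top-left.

The receptive field on the input at this output position is [7 2 3 / 0 4 9 / 0 9 8]. Elementwise product with the kernel and sum: 7·2 + 2·1 + 3·-2 + 0·-1 + 4·2 + 9·-1 + 0·2 + 9·1.

18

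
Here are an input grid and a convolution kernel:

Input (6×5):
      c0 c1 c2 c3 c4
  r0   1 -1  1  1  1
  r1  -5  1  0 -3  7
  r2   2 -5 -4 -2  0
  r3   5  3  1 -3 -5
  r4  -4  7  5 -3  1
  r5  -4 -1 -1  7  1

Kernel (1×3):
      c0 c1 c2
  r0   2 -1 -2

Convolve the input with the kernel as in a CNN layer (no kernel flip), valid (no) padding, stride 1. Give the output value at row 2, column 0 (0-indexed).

17

The receptive field on the input at this output position is [2 -5 -4]. Elementwise product with the kernel and sum: 2·2 + -5·-1 + -4·-2.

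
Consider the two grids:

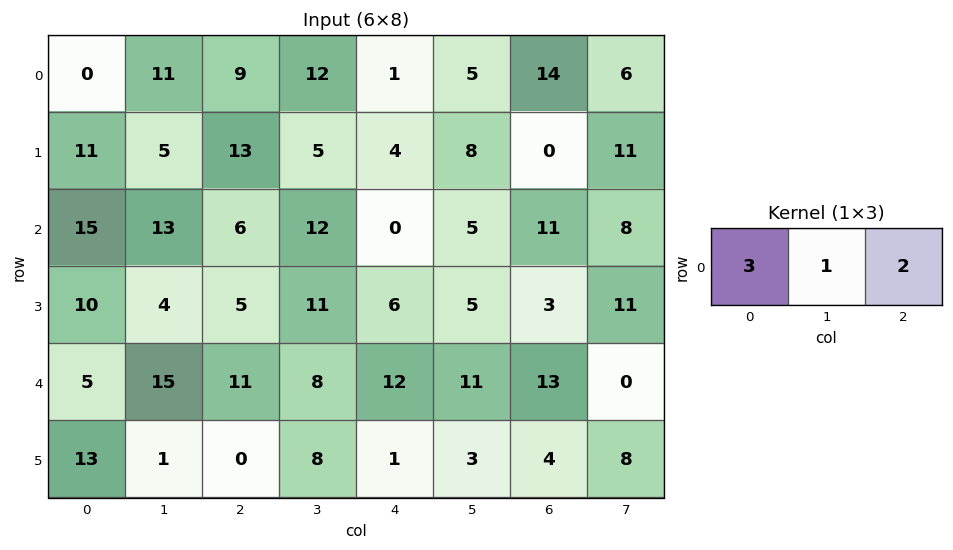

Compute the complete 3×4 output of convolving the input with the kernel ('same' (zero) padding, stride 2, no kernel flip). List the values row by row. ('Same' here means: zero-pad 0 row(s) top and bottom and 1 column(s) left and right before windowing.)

Output[0,0]: The receptive field on the zero-padded input at this output position is [0 0 11]. Elementwise product with the kernel and sum: 0·3 + 0·1 + 11·2.

22 66 47 41
41 69 46 42
35 72 58 46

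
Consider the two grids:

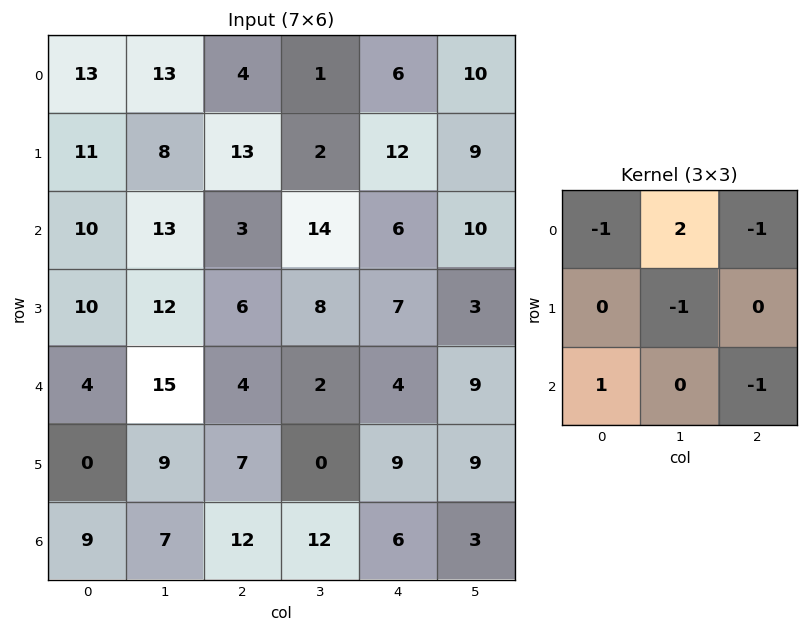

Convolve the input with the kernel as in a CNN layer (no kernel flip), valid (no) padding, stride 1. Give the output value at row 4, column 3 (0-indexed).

The receptive field on the input at this output position is [2 4 9 / 0 9 9 / 12 6 3]. Elementwise product with the kernel and sum: 2·-1 + 4·2 + 9·-1 + 9·-1 + 12·1 + 3·-1.

-3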